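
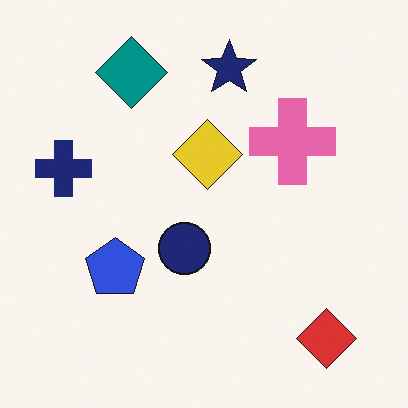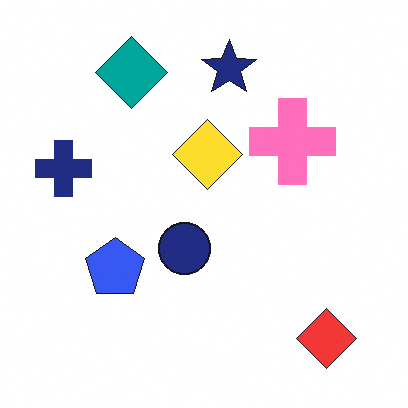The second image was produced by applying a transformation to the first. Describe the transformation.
The image was brightened a little.

Every pixel — background and shapes alike — is uniformly brightened.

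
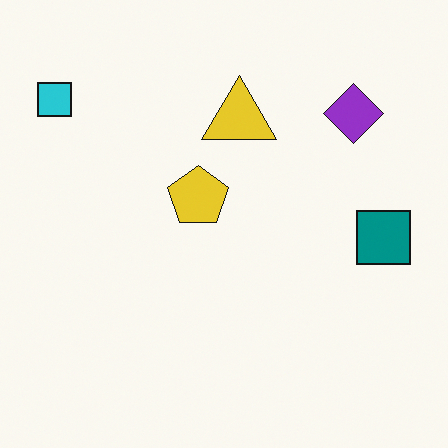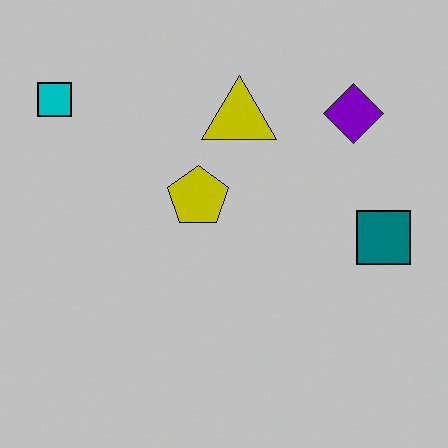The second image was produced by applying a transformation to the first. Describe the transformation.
The transformation is: aggressively posterized.

Each flat color has snapped to a coarser quantized level — most visibly, the near-white background has dropped to a flat grey.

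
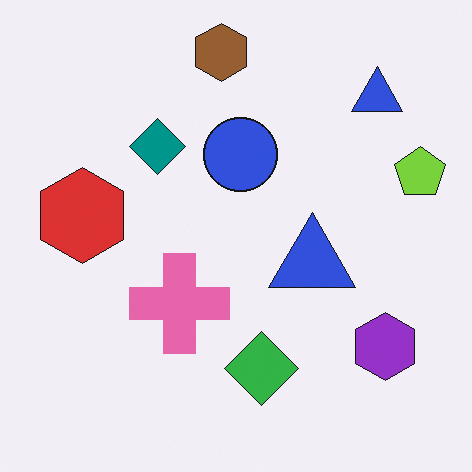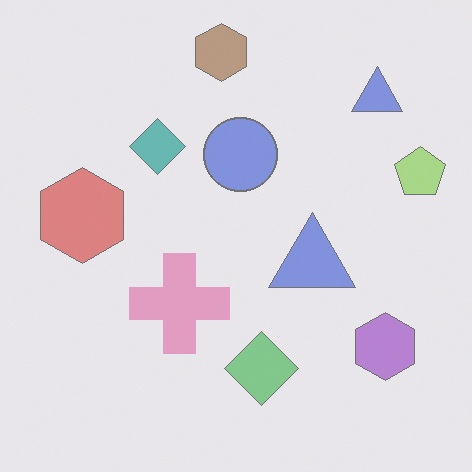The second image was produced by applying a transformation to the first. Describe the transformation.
This is the original image washed out (contrast reduced).

Tones are pushed toward mid-grey across the whole image — a global contrast change.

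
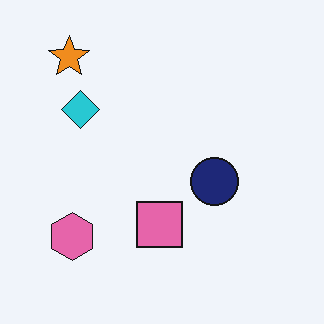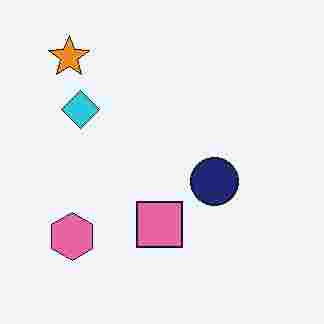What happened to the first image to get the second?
The second image is the first heavily JPEG-compressed with obvious blocking artifacts.

Blocky 8×8 compression artifacts appear around shape edges and the flat background shows ringing — characteristic JPEG degradation.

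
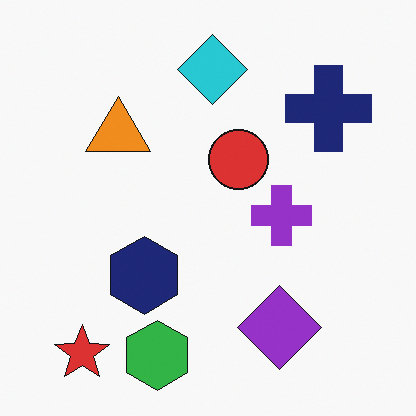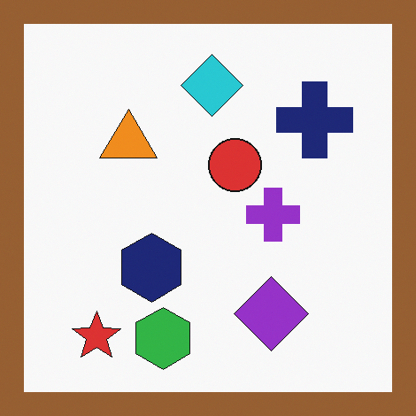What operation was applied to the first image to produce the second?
Framed with a brown border.

A solid brown frame runs around the edge of the second image, with the content slightly shrunk inside it.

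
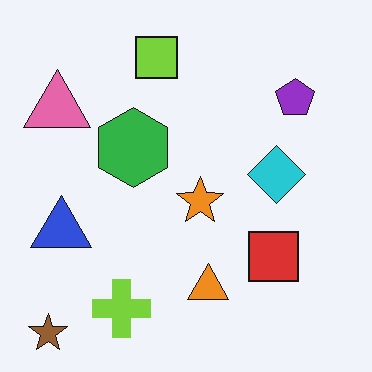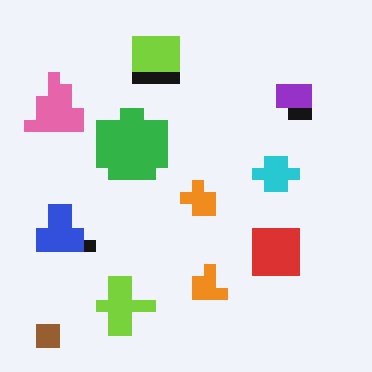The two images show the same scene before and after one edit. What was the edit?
The image was heavily pixelated into large blocks.

Shapes are reduced to large square blocks; fine edges and outlines are lost — a downscale-then-upscale (mosaic) effect.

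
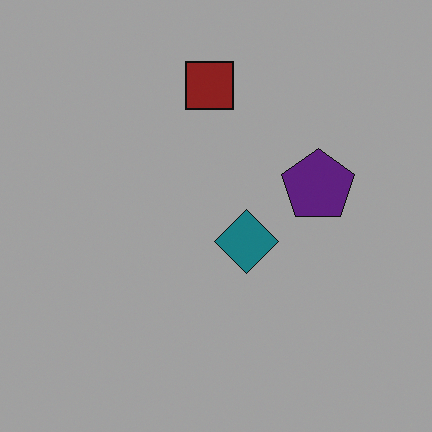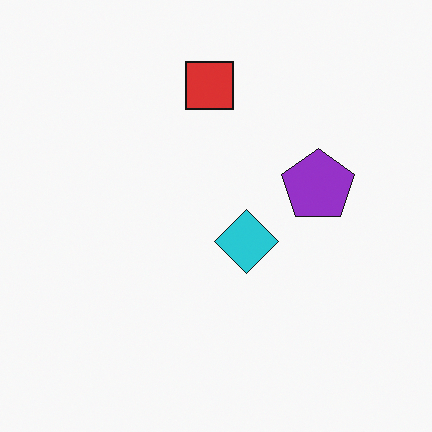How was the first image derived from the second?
The first image is the second noticeably darkened.

Every pixel — background and shapes alike — is uniformly darkened.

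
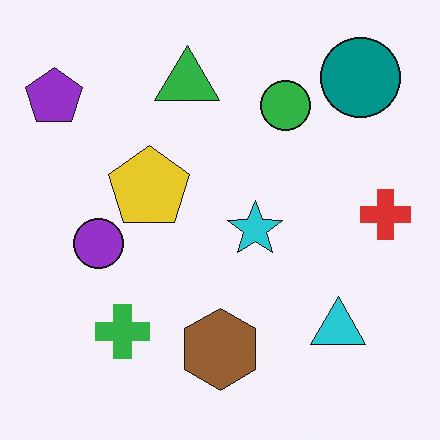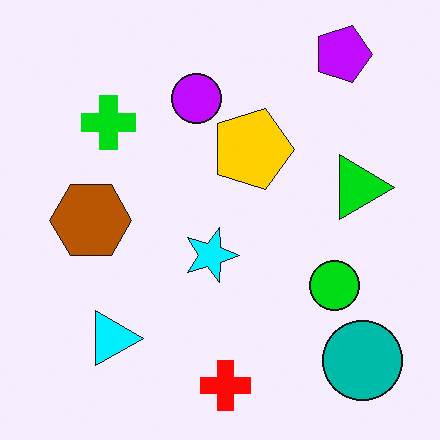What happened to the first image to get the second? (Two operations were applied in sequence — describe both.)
The image was rotated 90° clockwise, then heavily oversaturated.

The purple pentagon sits in the top-left of the first image and the top-right of the second — consistent with a whole-image 90° clockwise rotation. All colors are more vivid — a global saturation change.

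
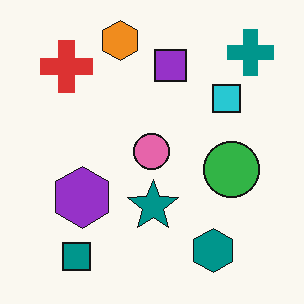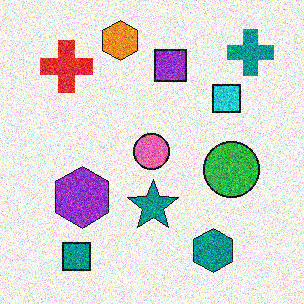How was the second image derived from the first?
Degraded with strong gaussian noise.

Random speckle covers the whole image, including the flat background.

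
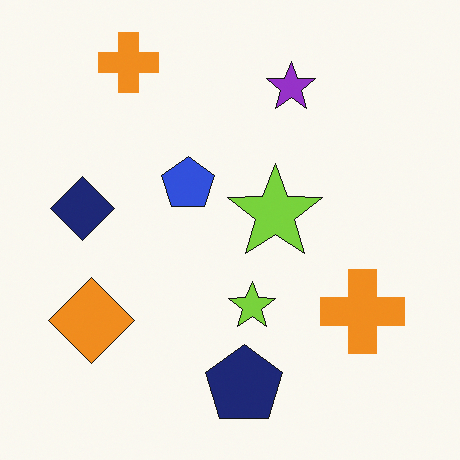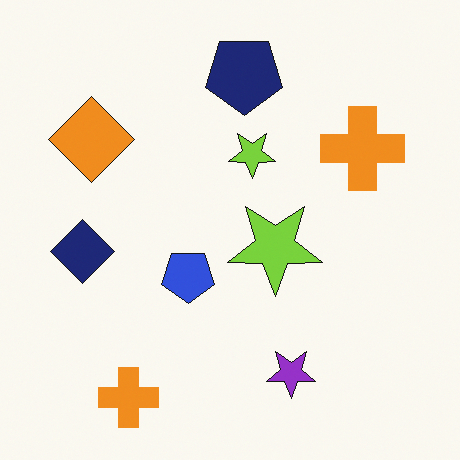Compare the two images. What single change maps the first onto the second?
The second image is the first flipped vertically (top ↔ bottom).

The navy pentagon is in the bottom of the first image and the top of the second — shapes on opposite sides of the horizontal midline have swapped in a mirror flip.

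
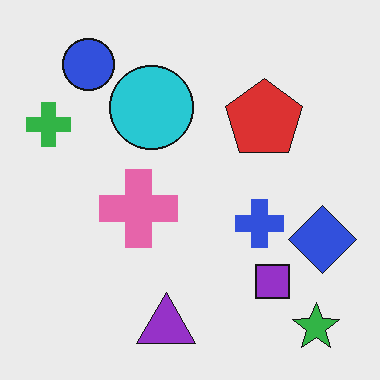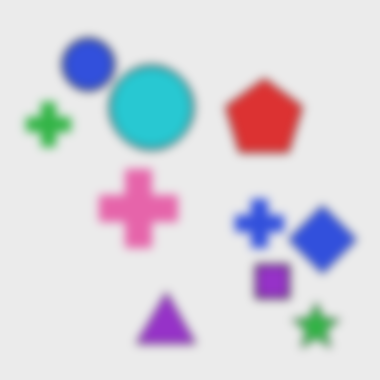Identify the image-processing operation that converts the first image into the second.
The image was moderately blurred.

Shape edges and outlines are uniformly softened across the whole image.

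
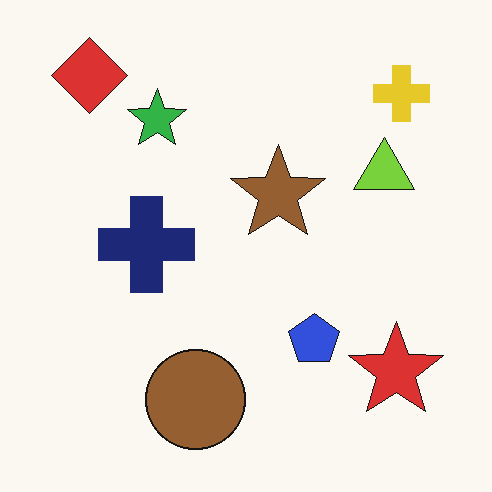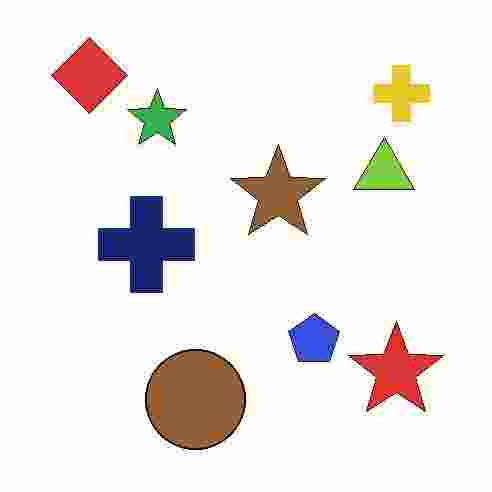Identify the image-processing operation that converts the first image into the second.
It was degraded with heavy JPEG compression.

Blocky 8×8 compression artifacts appear around shape edges and the flat background shows ringing — characteristic JPEG degradation.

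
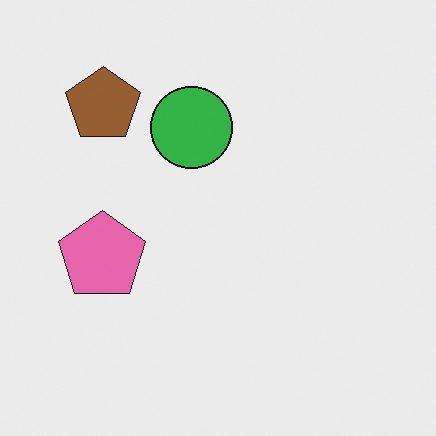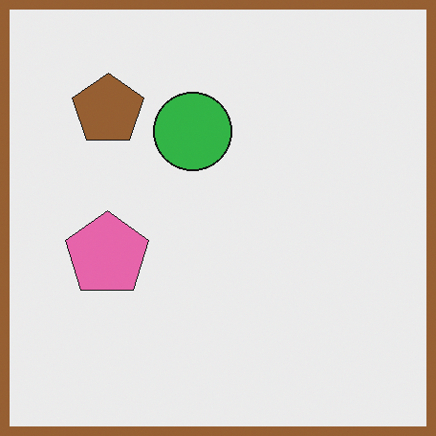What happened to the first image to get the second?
The image was framed with a brown border.

A solid brown frame runs around the edge of the second image, with the content slightly shrunk inside it.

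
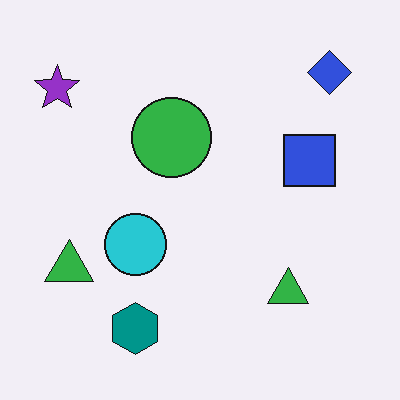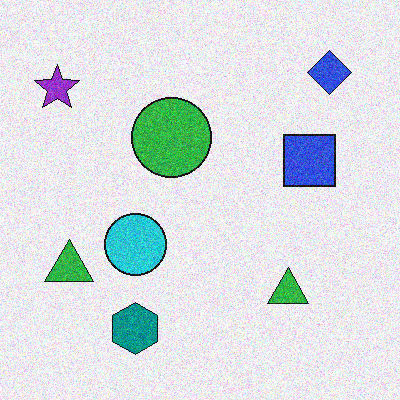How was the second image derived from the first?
The second image is the first degraded with moderate additive noise.

Random speckle covers the whole image, including the flat background.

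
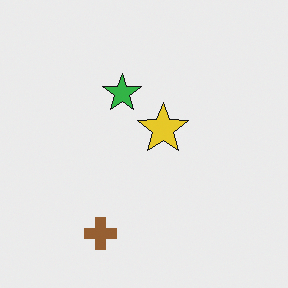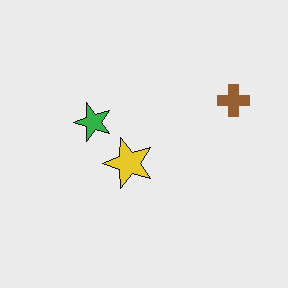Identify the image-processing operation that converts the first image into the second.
It was transposed (reflected across the top-left ↔ bottom-right diagonal).

Shapes have swapped their row and column positions — what was in the top-right is now in the bottom-left — a diagonal reflection.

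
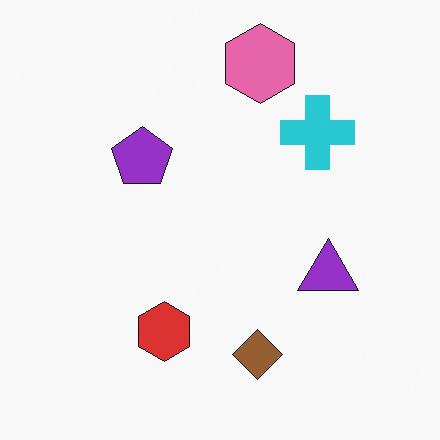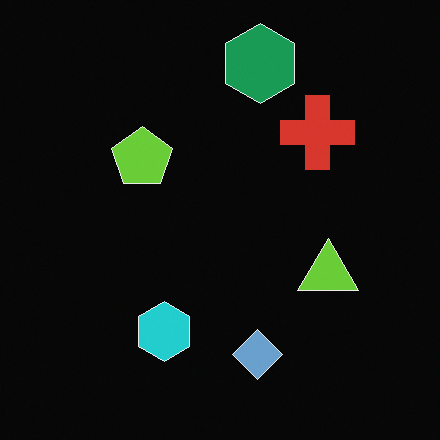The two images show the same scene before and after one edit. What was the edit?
Color-inverted (negative).

The light background has become dark and every shape's color is its complement — a photographic negative.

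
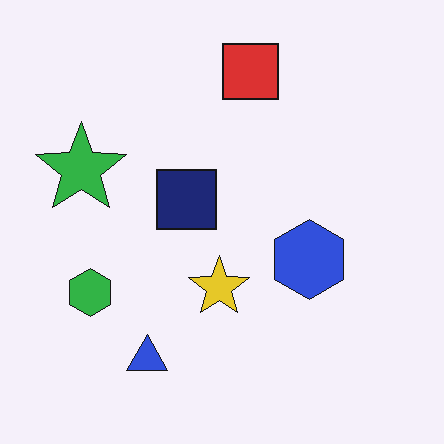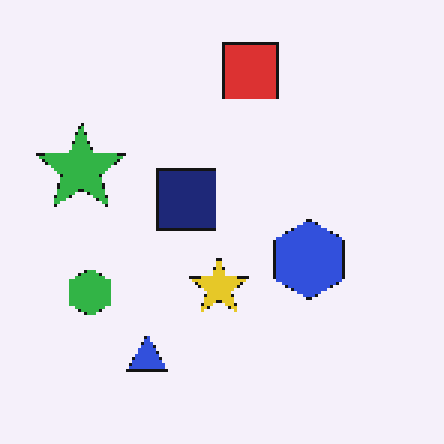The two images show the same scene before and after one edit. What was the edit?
Mildly pixelated.

Shapes are reduced to large square blocks; fine edges and outlines are lost — a downscale-then-upscale (mosaic) effect.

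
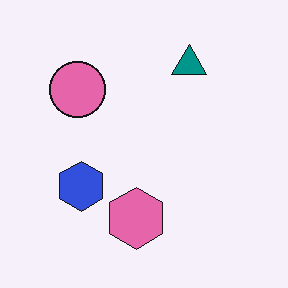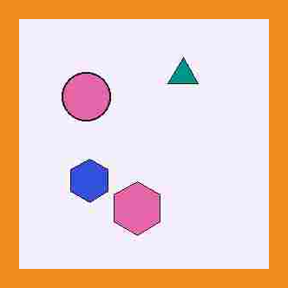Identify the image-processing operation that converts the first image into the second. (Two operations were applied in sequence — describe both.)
It was degraded with heavy JPEG compression, then framed with a orange border.

Blocky 8×8 compression artifacts appear around shape edges and the flat background shows ringing — characteristic JPEG degradation. A solid orange frame runs around the edge of the second image, with the content slightly shrunk inside it.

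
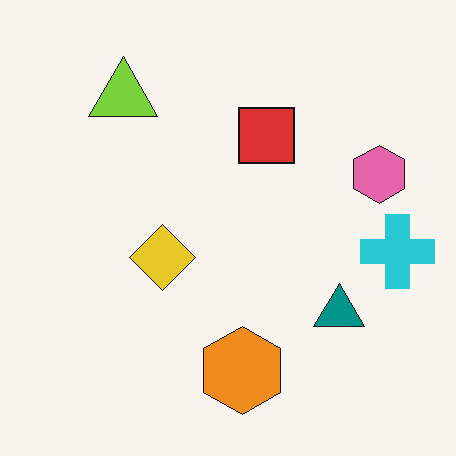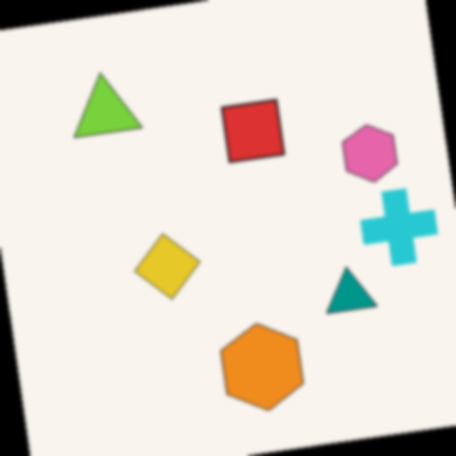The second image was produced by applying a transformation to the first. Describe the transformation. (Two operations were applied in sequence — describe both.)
The second image is the first rotated counter-clockwise by a few degrees, then lightly blurred.

Every shape is tilted by the same angle and the image corners show triangular fill wedges — a whole-image rotation by a non-right angle. Shape edges and outlines are uniformly softened across the whole image.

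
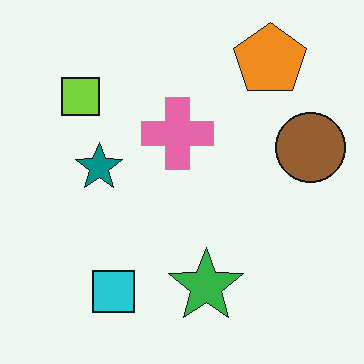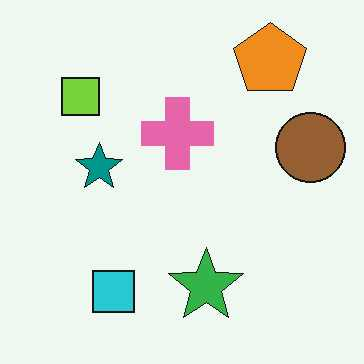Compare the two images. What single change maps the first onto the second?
The image was JPEG-compressed with visible artifacts.

Blocky 8×8 compression artifacts appear around shape edges and the flat background shows ringing — characteristic JPEG degradation.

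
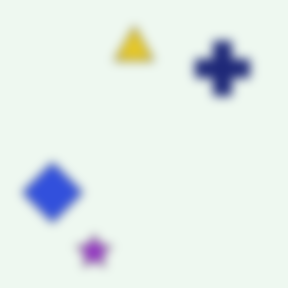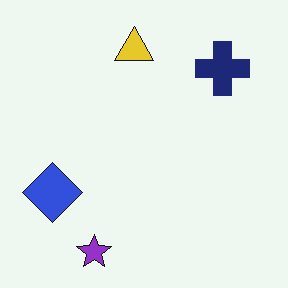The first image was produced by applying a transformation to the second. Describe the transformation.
This is the original image strongly gaussian-blurred.

Shape edges and outlines are uniformly softened across the whole image.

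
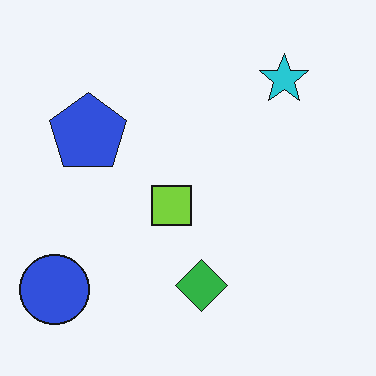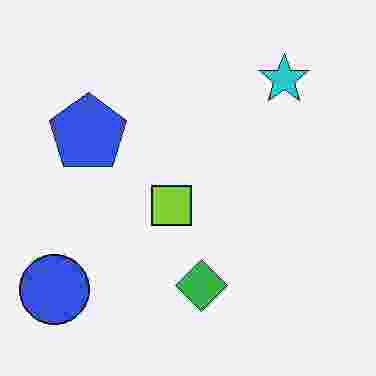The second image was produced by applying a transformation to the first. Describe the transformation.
The image was degraded with heavy JPEG compression.

Blocky 8×8 compression artifacts appear around shape edges and the flat background shows ringing — characteristic JPEG degradation.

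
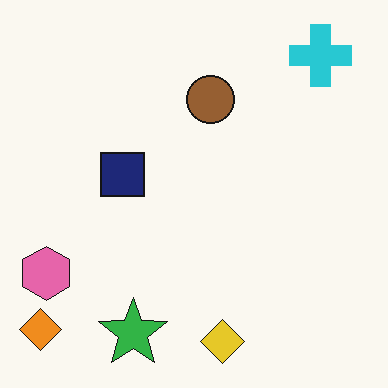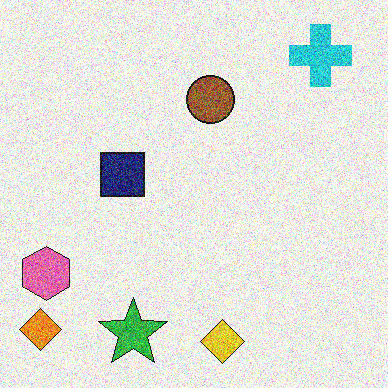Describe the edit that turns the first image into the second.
Degraded with heavy additive noise.

Random speckle covers the whole image, including the flat background.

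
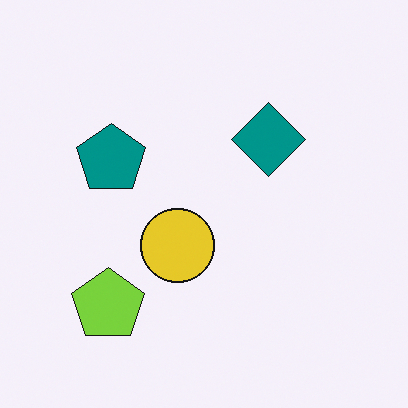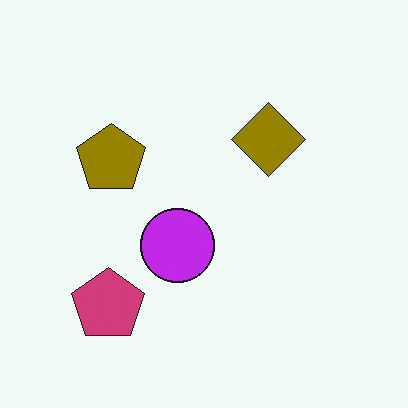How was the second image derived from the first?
This is the original image hue-shifted by a large amount.

Every shape's color has rotated by the same amount around the hue wheel — a uniform hue shift.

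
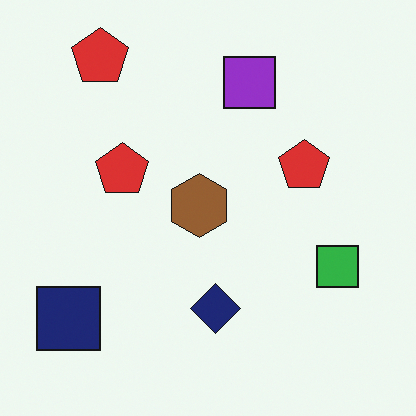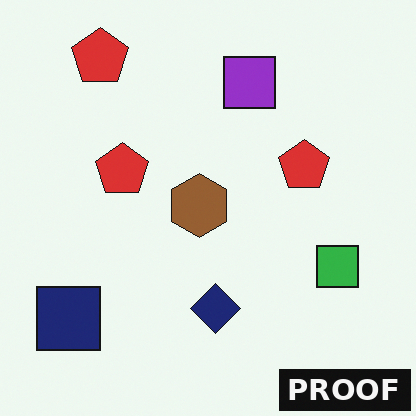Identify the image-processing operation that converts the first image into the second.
This is the original image watermarked with the text "PROOF" in the lower-right corner.

A dark label reading "PROOF" appears in the lower-right corner.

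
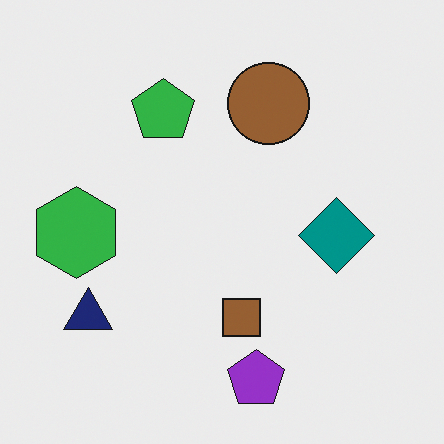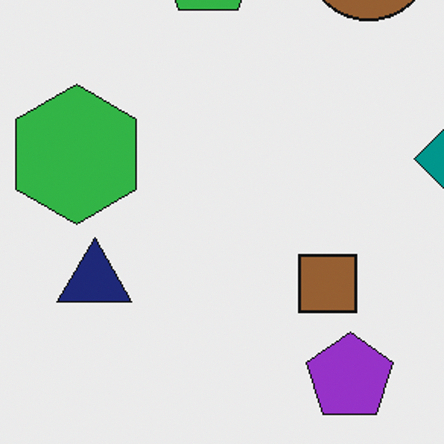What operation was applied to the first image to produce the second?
The image was cropped slightly and scaled back up.

The visible shapes are larger and the field of view is narrower; shapes near the original edges may be partly or wholly outside the frame — a crop-and-rescale.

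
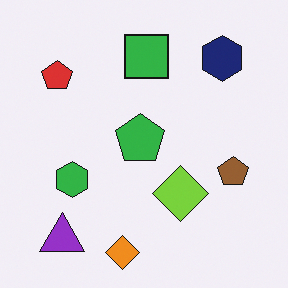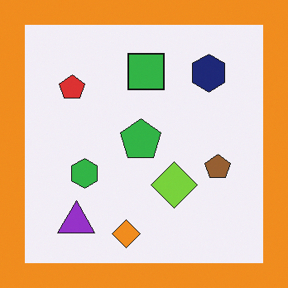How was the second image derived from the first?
Framed with a orange border.

A solid orange frame runs around the edge of the second image, with the content slightly shrunk inside it.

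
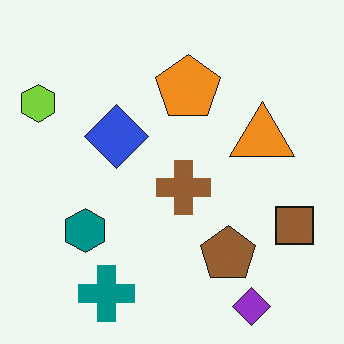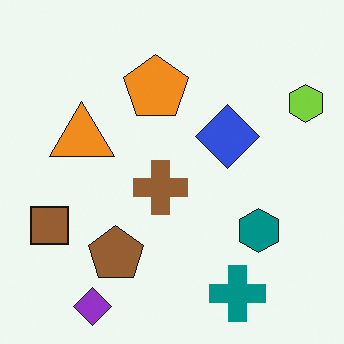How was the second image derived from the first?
The transformation is: flipped horizontally (left ↔ right).

The lime hexagon is in the top-left of the first image and the top-right of the second — shapes on opposite sides of the vertical midline have swapped in a mirror flip.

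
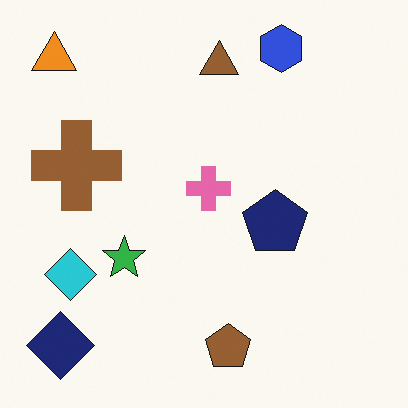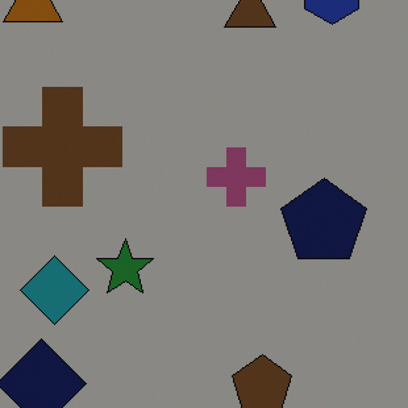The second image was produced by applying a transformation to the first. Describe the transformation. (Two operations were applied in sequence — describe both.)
The image was cropped slightly and scaled back up, then darkened a lot.

The visible shapes are larger and the field of view is narrower; shapes near the original edges may be partly or wholly outside the frame — a crop-and-rescale. Every pixel — background and shapes alike — is uniformly darkened.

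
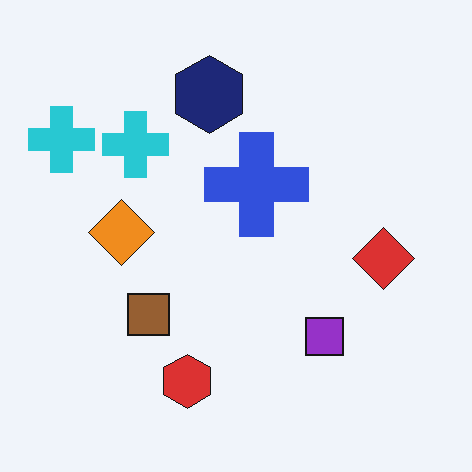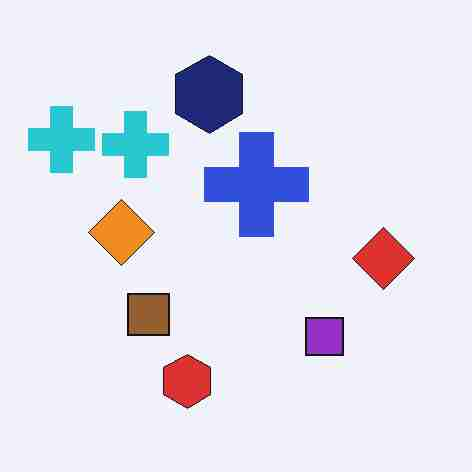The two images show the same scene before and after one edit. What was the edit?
This is the original image degraded with heavy JPEG compression.

Blocky 8×8 compression artifacts appear around shape edges and the flat background shows ringing — characteristic JPEG degradation.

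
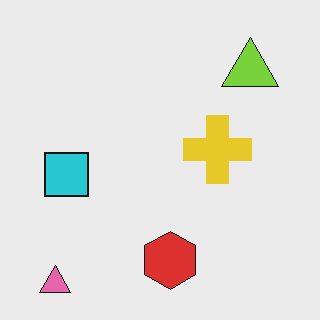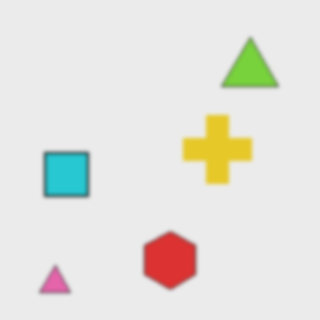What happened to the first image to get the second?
The transformation is: given a subtle gaussian blur.

Shape edges and outlines are uniformly softened across the whole image.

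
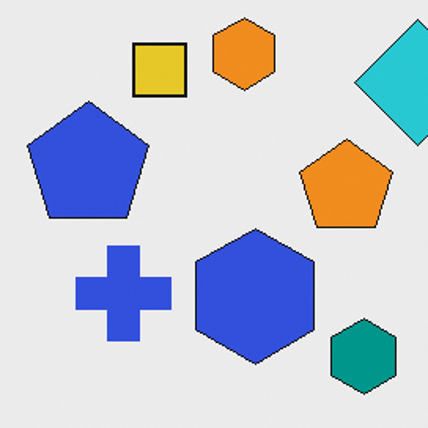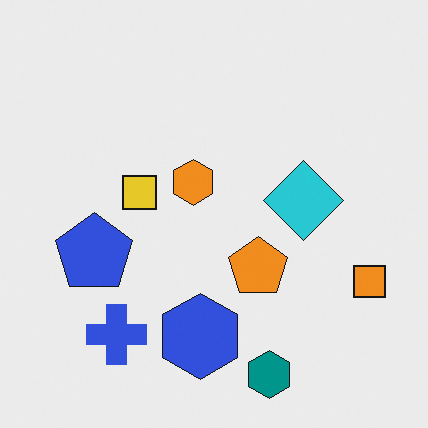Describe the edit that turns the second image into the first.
This is the original image cropped to a modestly smaller region and rescaled.

The visible shapes are larger and the field of view is narrower; shapes near the original edges may be partly or wholly outside the frame — a crop-and-rescale.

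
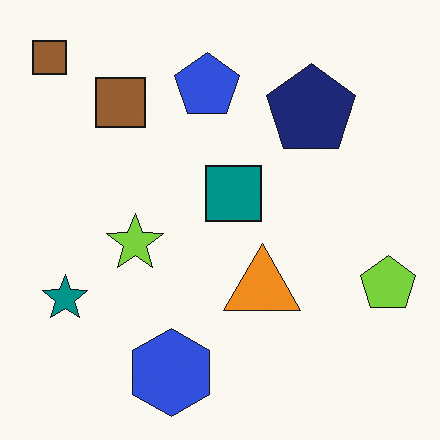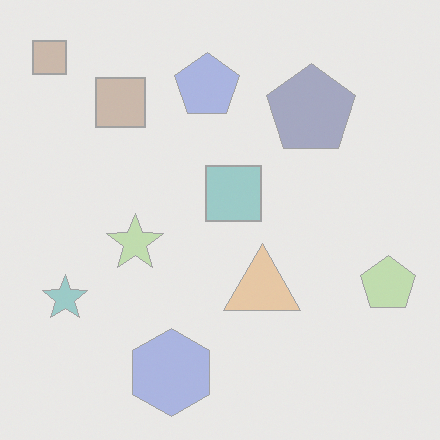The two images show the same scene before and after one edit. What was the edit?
This is the original image given much lower contrast.

Tones are pushed toward mid-grey across the whole image — a global contrast change.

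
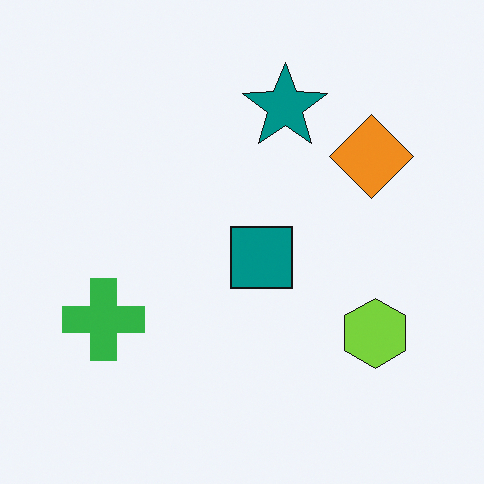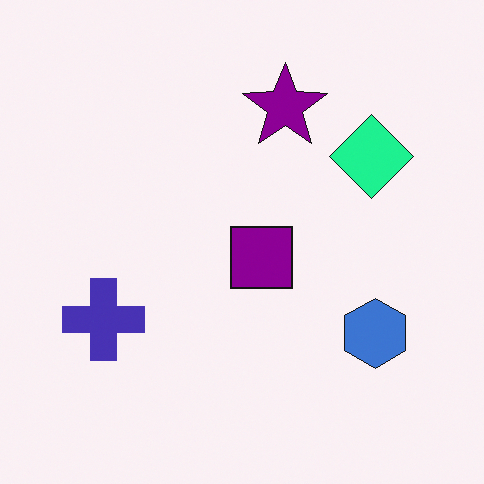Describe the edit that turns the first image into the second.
This is the original image hue-shifted noticeably.

Every shape's color has rotated by the same amount around the hue wheel — a uniform hue shift.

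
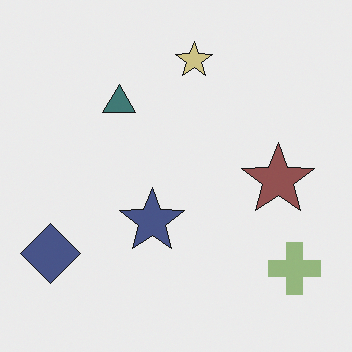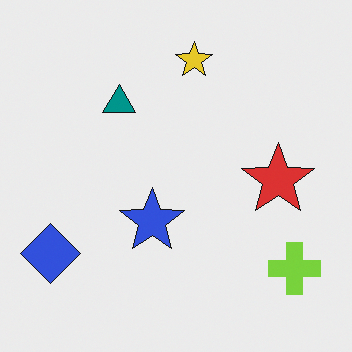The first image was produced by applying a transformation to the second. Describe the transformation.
The first image is the second heavily desaturated.

All colors are more muted and greyish — a global saturation change.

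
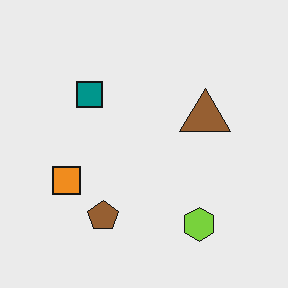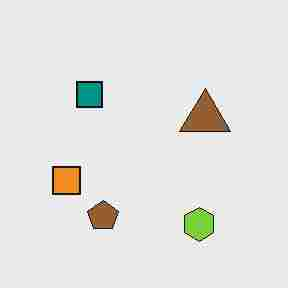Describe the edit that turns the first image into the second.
The second image is the first degraded with heavy JPEG compression.

Blocky 8×8 compression artifacts appear around shape edges and the flat background shows ringing — characteristic JPEG degradation.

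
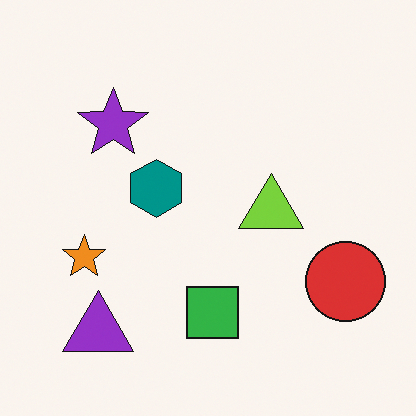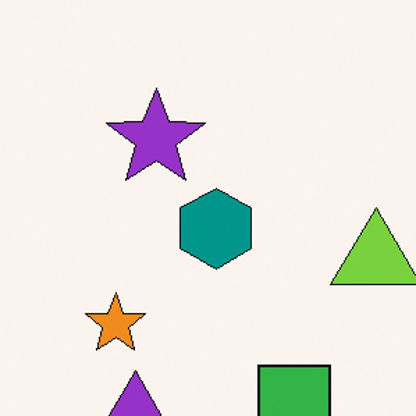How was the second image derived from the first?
Cropped to a modestly smaller region and rescaled.

The visible shapes are larger and the field of view is narrower; shapes near the original edges may be partly or wholly outside the frame — a crop-and-rescale.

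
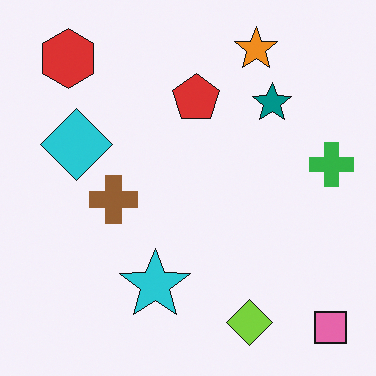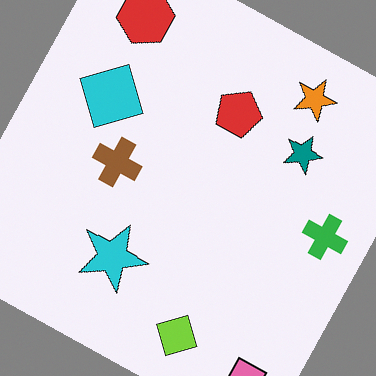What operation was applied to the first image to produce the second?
The transformation is: rotated clockwise by a moderate amount.

Every shape is tilted by the same angle and the image corners show triangular fill wedges — a whole-image rotation by a non-right angle.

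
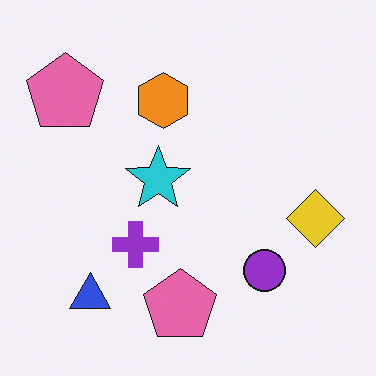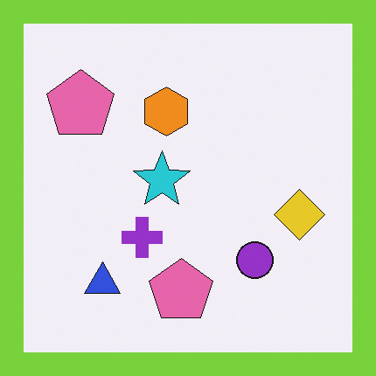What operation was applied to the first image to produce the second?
This is the original image framed with a lime border.

A solid lime frame runs around the edge of the second image, with the content slightly shrunk inside it.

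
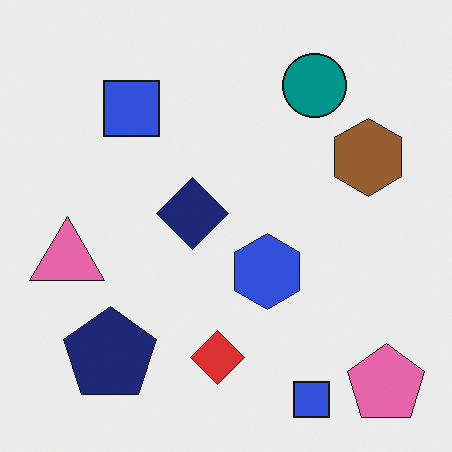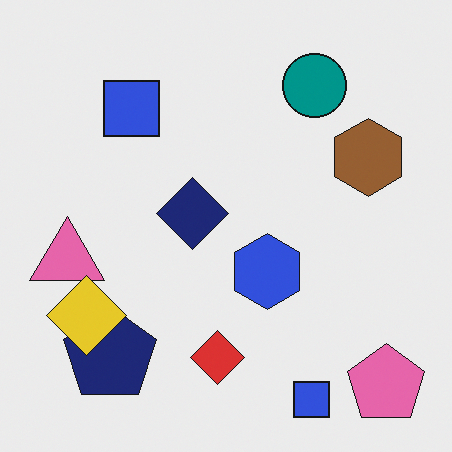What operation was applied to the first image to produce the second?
Overlaid with an additional yellow diamond.

A yellow diamond appears in the second image that is absent from the first.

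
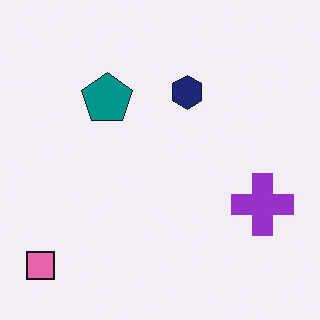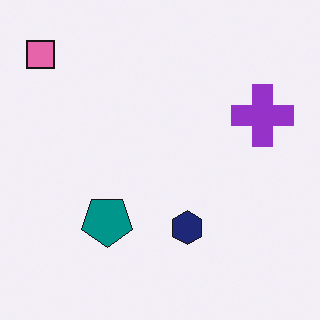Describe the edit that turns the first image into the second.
This is the original image flipped vertically (top ↔ bottom).

The pink square is in the bottom-left of the first image and the top-left of the second — shapes on opposite sides of the horizontal midline have swapped in a mirror flip.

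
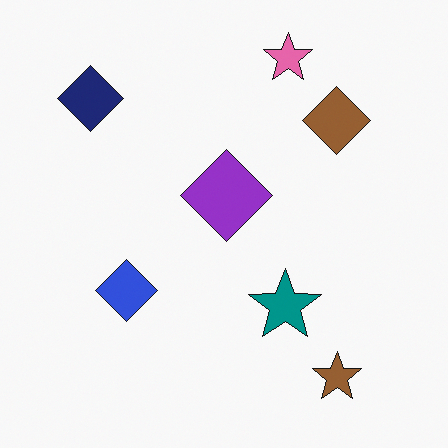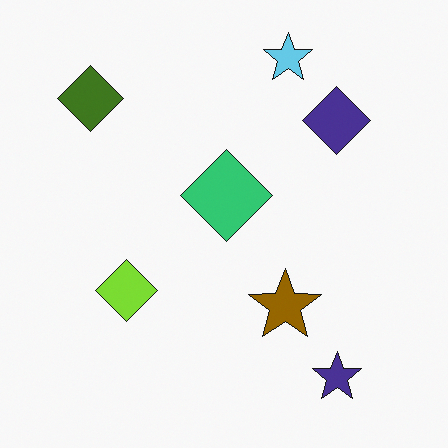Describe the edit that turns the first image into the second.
Hue-shifted through roughly half the color wheel.

Every shape's color has rotated by the same amount around the hue wheel — a uniform hue shift.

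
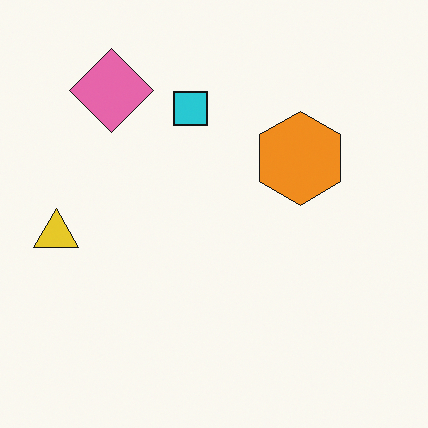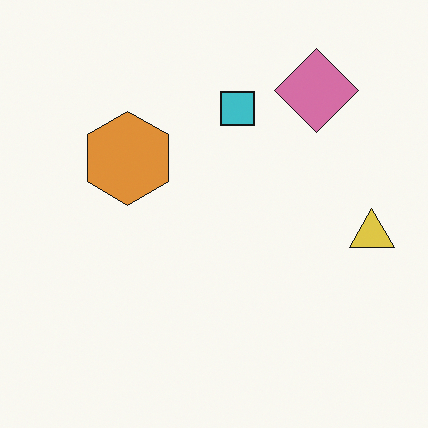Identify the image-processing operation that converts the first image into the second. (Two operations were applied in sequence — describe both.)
It was slightly desaturated, then flipped horizontally (left ↔ right).

All colors are more muted and greyish — a global saturation change. The yellow triangle is in the left of the first image and the right of the second — shapes on opposite sides of the vertical midline have swapped in a mirror flip.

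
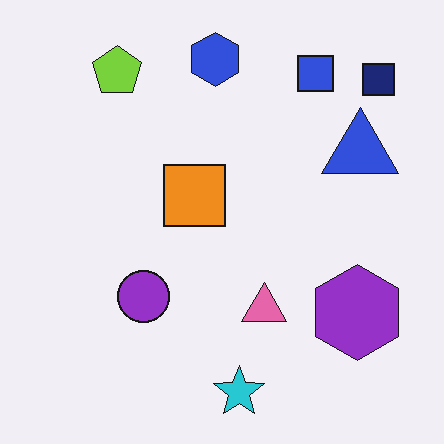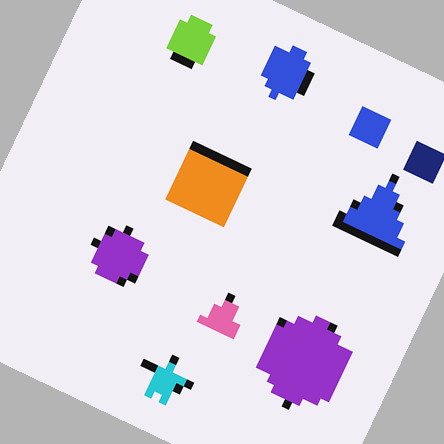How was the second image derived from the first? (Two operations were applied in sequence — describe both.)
The transformation is: pixelated into visible square blocks, then rotated clockwise by a moderate amount.

Shapes are reduced to large square blocks; fine edges and outlines are lost — a downscale-then-upscale (mosaic) effect. Every shape is tilted by the same angle and the image corners show triangular fill wedges — a whole-image rotation by a non-right angle.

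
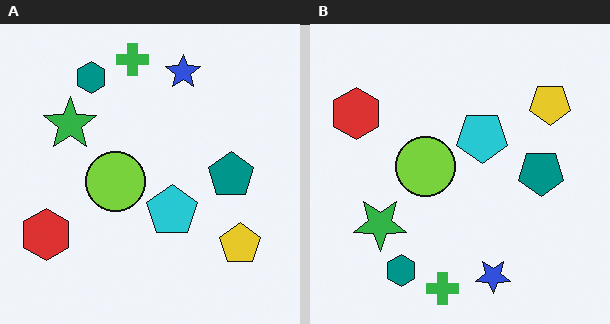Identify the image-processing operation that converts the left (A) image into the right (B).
The transformation is: flipped vertically (top ↔ bottom).

The green cross is in the top of the left (A) image and the bottom of the right (B) — shapes on opposite sides of the horizontal midline have swapped in a mirror flip.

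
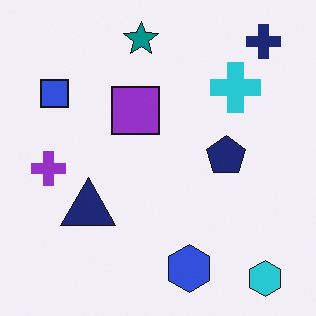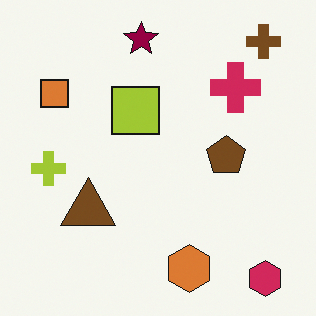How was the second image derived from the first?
Hue-shifted through roughly half the color wheel.

Every shape's color has rotated by the same amount around the hue wheel — a uniform hue shift.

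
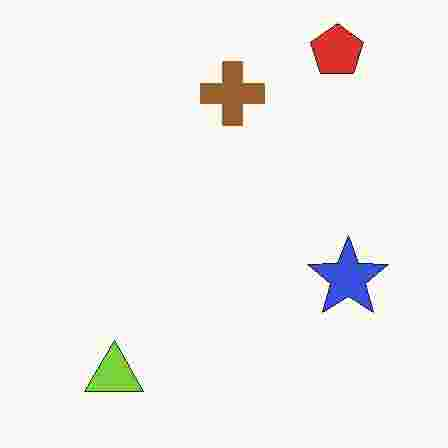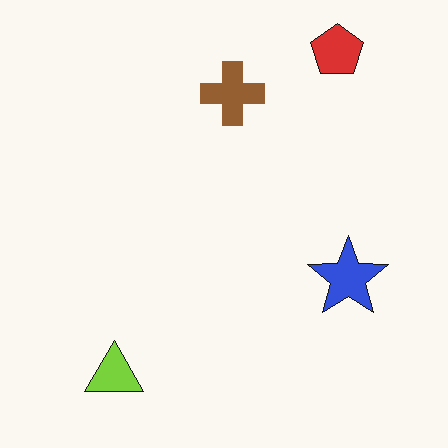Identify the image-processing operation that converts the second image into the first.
It was heavily JPEG-compressed with obvious blocking artifacts.

Blocky 8×8 compression artifacts appear around shape edges and the flat background shows ringing — characteristic JPEG degradation.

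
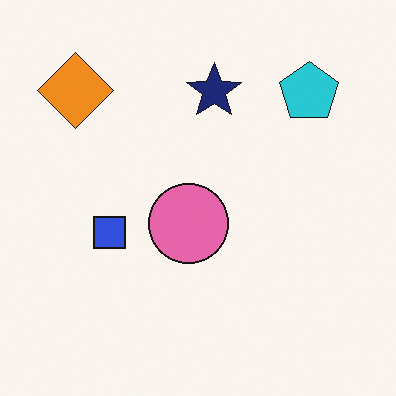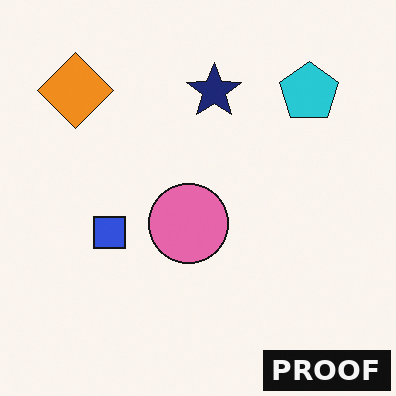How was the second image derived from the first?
The transformation is: watermarked with the text "PROOF" in the lower-right corner.

A dark label reading "PROOF" appears in the lower-right corner.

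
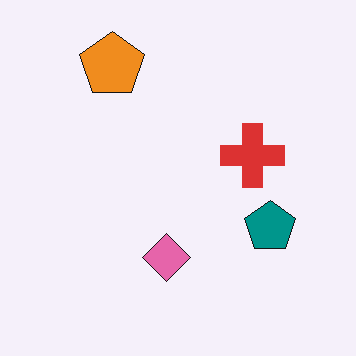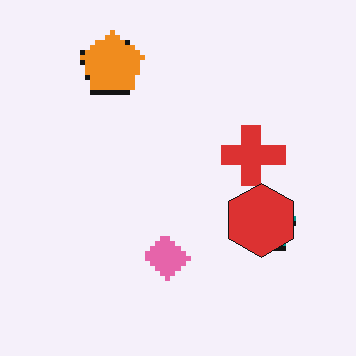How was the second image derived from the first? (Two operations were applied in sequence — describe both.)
The transformation is: lightly pixelated (a mild mosaic effect), then overlaid with an additional red hexagon.

Shapes are reduced to large square blocks; fine edges and outlines are lost — a downscale-then-upscale (mosaic) effect. A red hexagon appears in the second image that is absent from the first.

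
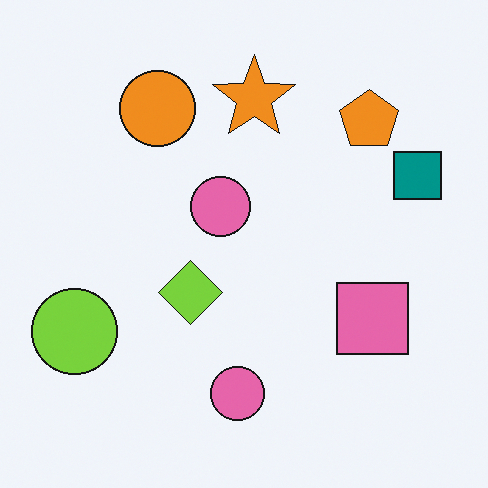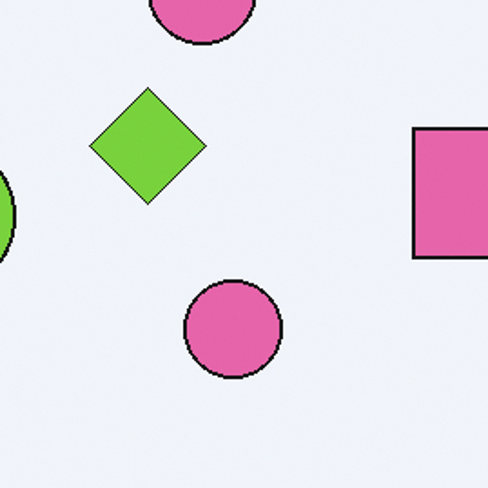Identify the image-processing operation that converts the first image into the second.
This is the original image cropped to a noticeably smaller region and rescaled.

The visible shapes are larger and the field of view is narrower; shapes near the original edges may be partly or wholly outside the frame — a crop-and-rescale.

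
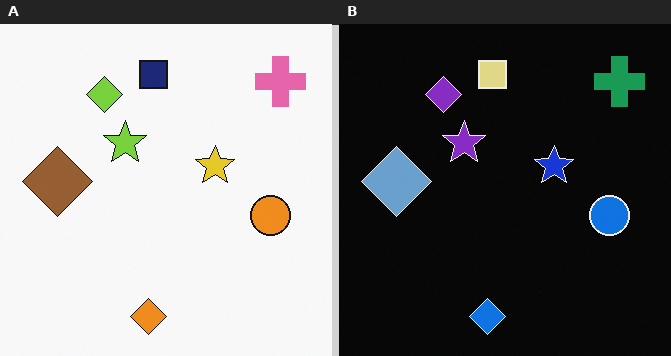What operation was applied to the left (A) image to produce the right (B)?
The right (B) image is the left (A) color-inverted (negative).

The light background has become dark and every shape's color is its complement — a photographic negative.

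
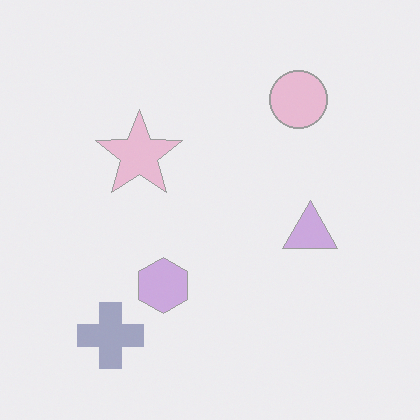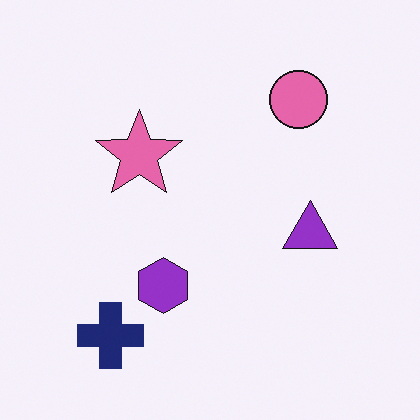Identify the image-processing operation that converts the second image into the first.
The image was given much lower contrast.

Tones are pushed toward mid-grey across the whole image — a global contrast change.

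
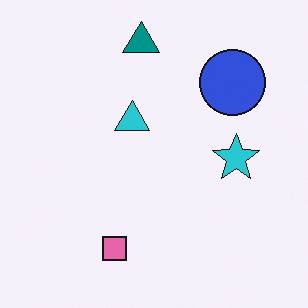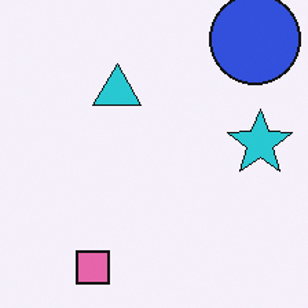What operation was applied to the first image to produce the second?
The transformation is: cropped slightly and scaled back up.

The visible shapes are larger and the field of view is narrower; shapes near the original edges may be partly or wholly outside the frame — a crop-and-rescale.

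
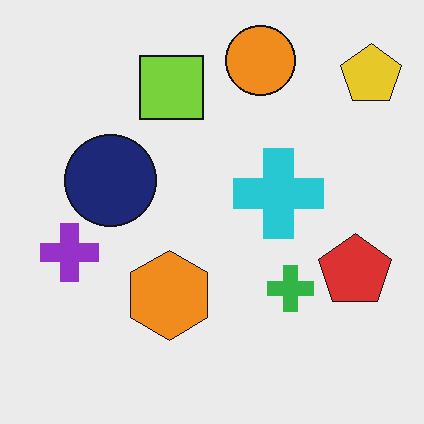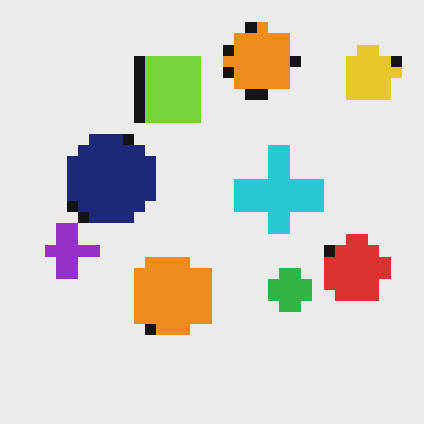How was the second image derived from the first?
The second image is the first coarsely pixelated.

Shapes are reduced to large square blocks; fine edges and outlines are lost — a downscale-then-upscale (mosaic) effect.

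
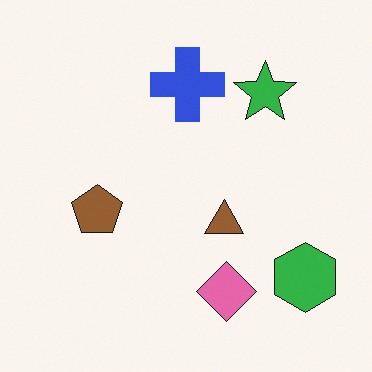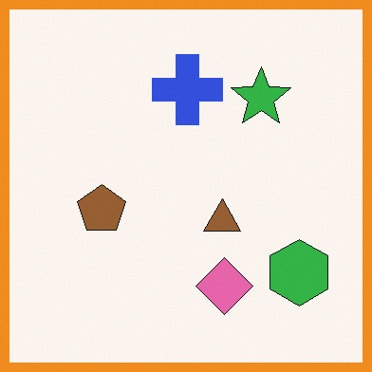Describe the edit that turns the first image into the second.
It was framed with a orange border.

A solid orange frame runs around the edge of the second image, with the content slightly shrunk inside it.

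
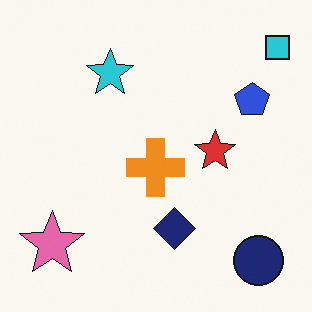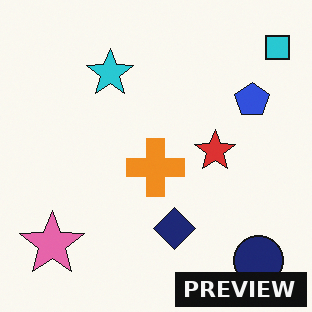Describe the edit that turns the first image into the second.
Watermarked with the text "PREVIEW" in the lower-right corner.

A dark label reading "PREVIEW" appears in the lower-right corner.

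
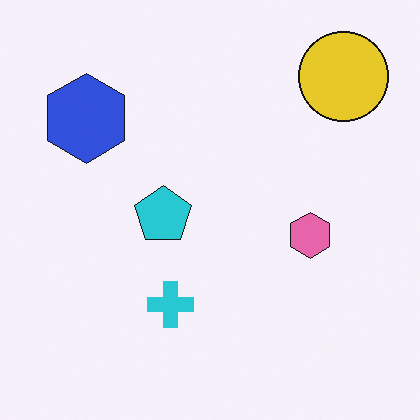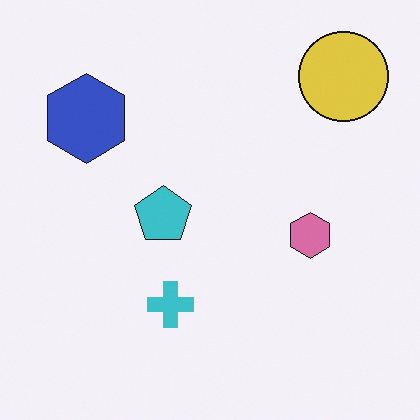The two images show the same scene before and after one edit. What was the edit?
Slightly desaturated.

All colors are more muted and greyish — a global saturation change.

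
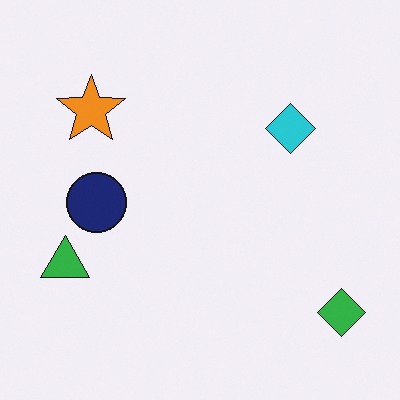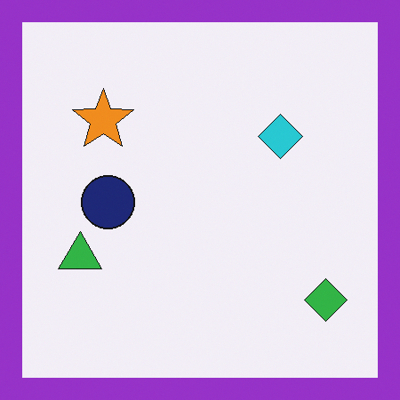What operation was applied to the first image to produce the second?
This is the original image framed with a purple border.

A solid purple frame runs around the edge of the second image, with the content slightly shrunk inside it.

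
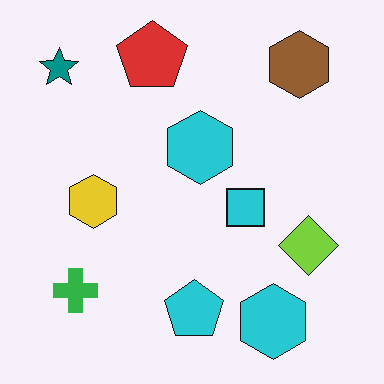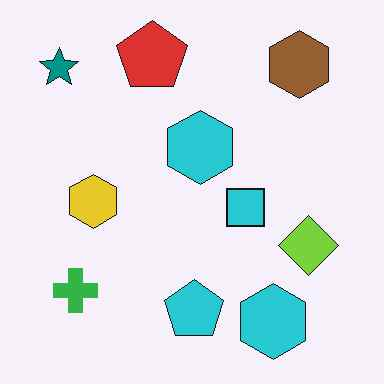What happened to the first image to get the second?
This is the original image JPEG-compressed with visible artifacts.

Blocky 8×8 compression artifacts appear around shape edges and the flat background shows ringing — characteristic JPEG degradation.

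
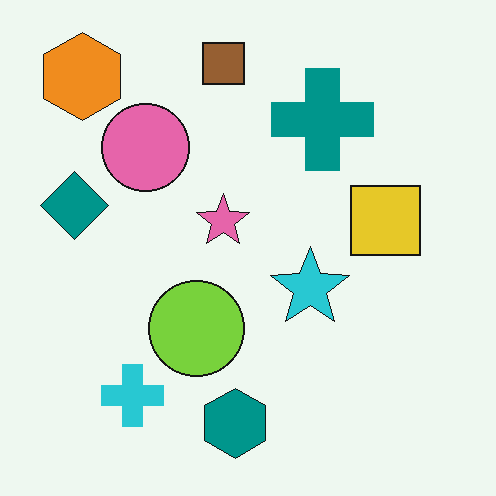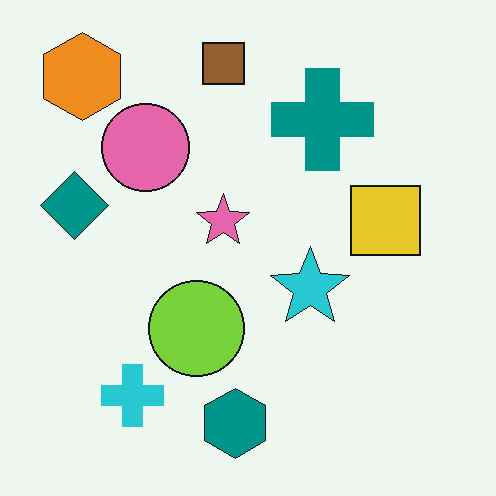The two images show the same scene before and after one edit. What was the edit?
This is the original image given moderate JPEG compression.

Blocky 8×8 compression artifacts appear around shape edges and the flat background shows ringing — characteristic JPEG degradation.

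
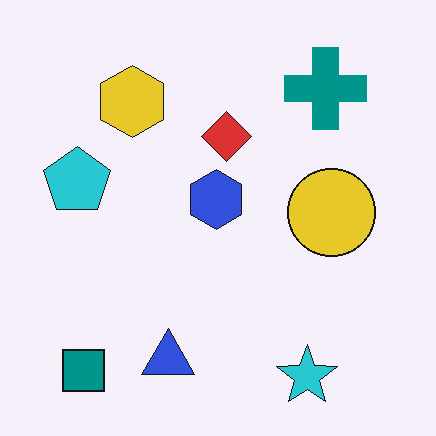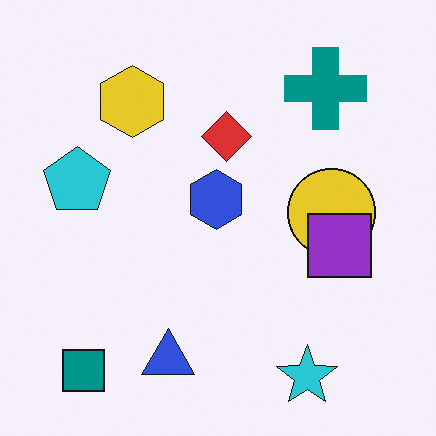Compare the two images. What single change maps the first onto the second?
The image was overlaid with an additional purple square.

A purple square appears in the second image that is absent from the first.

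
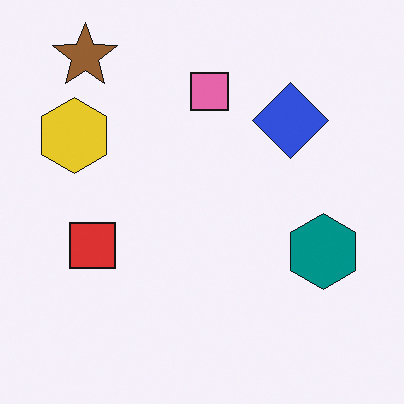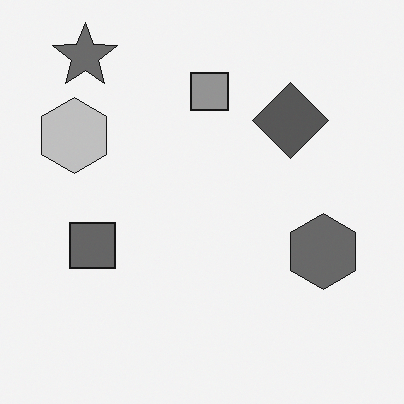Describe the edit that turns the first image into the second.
This is the original image converted to grayscale.

All color is removed — every shape is now a shade of grey.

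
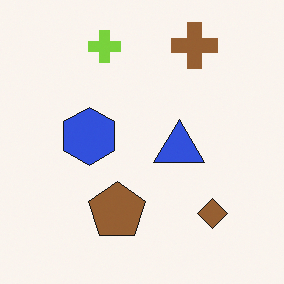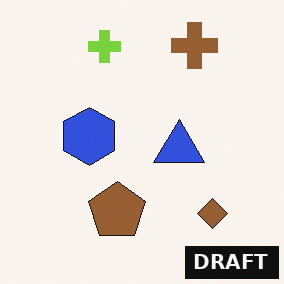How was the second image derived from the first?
The image was watermarked with the text "DRAFT" in the lower-right corner.

A dark label reading "DRAFT" appears in the lower-right corner.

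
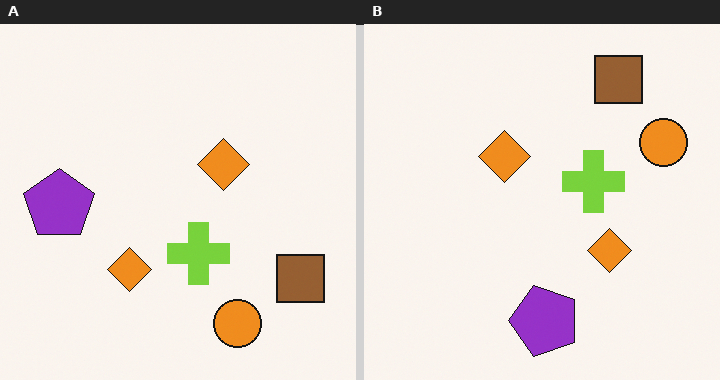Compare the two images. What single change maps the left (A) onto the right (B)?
The right (B) image is the left (A) rotated 90° counter-clockwise.

The brown square sits in the bottom-right of the left (A) image and the top-right of the right (B) — consistent with a whole-image 90° counter-clockwise rotation.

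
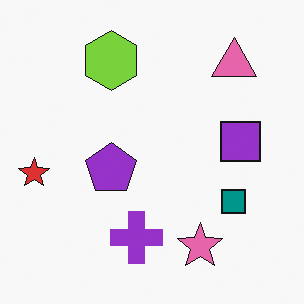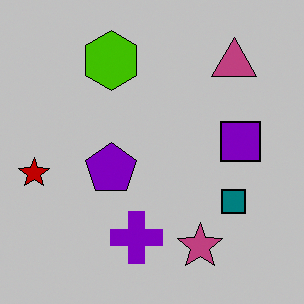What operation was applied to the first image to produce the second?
It was heavily posterized to just a handful of flat colors.

Each flat color has snapped to a coarser quantized level — most visibly, the near-white background has dropped to a flat grey.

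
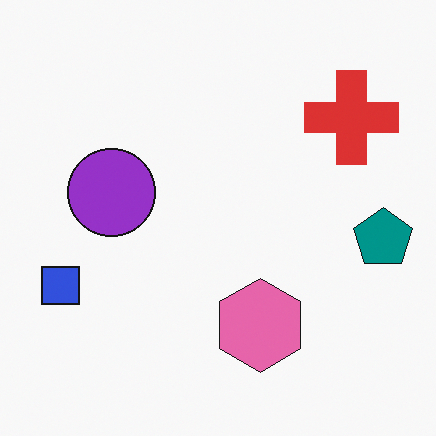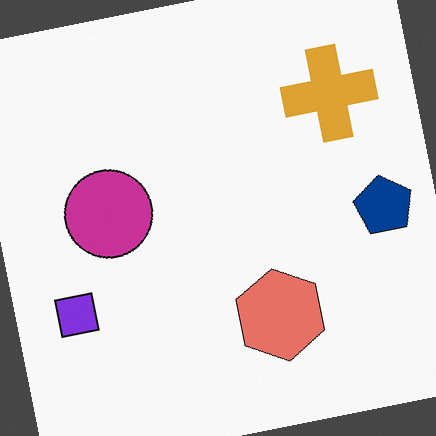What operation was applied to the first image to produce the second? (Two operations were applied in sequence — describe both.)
The image was rotated counter-clockwise by a few degrees, then hue-shifted slightly.

Every shape is tilted by the same angle and the image corners show triangular fill wedges — a whole-image rotation by a non-right angle. Every shape's color has rotated by the same amount around the hue wheel — a uniform hue shift.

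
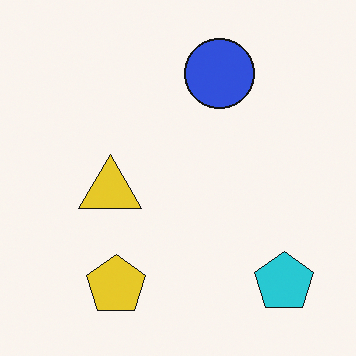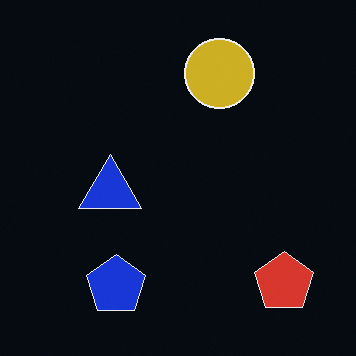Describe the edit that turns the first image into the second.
The image was color-inverted (negative).

The light background has become dark and every shape's color is its complement — a photographic negative.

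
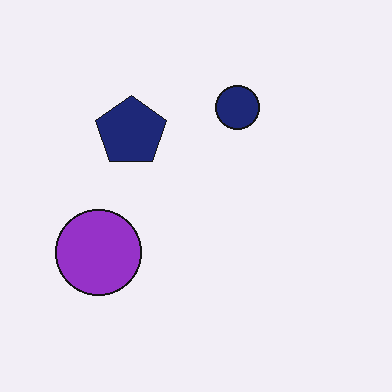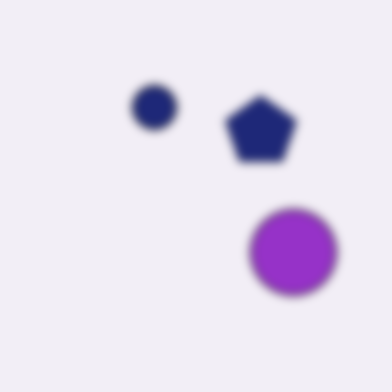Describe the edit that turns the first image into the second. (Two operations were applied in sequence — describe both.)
It was moderately blurred, then flipped horizontally (left ↔ right).

Shape edges and outlines are uniformly softened across the whole image. The purple circle is in the left of the first image and the right of the second — shapes on opposite sides of the vertical midline have swapped in a mirror flip.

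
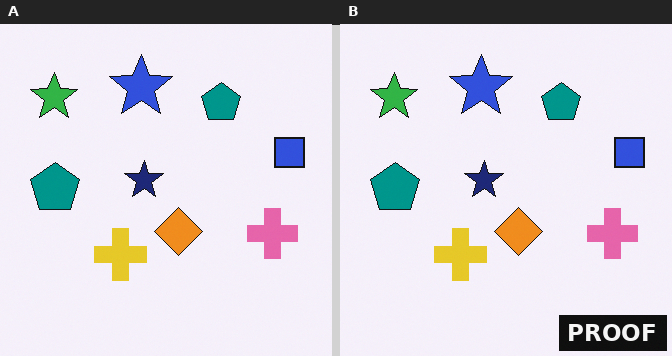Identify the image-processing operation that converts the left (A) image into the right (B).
The image was watermarked with the text "PROOF" in the lower-right corner.

A dark label reading "PROOF" appears in the lower-right corner.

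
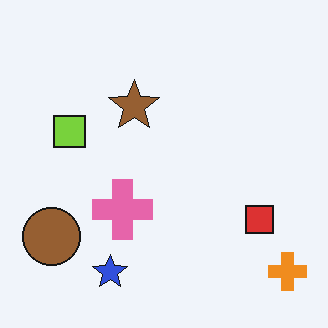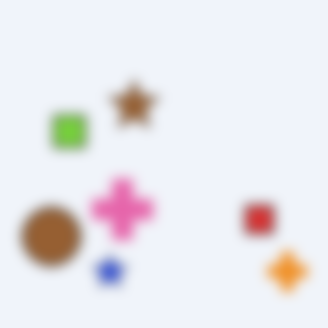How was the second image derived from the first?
It was strongly gaussian-blurred.

Shape edges and outlines are uniformly softened across the whole image.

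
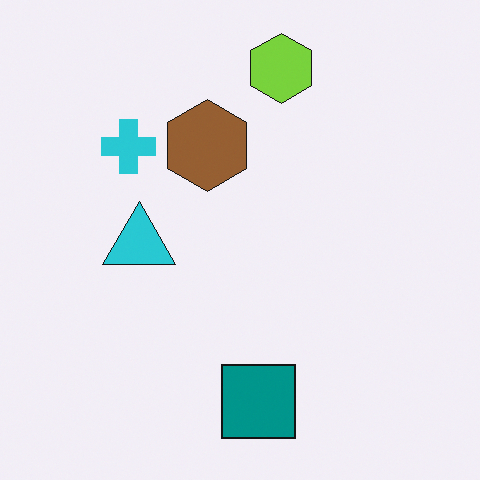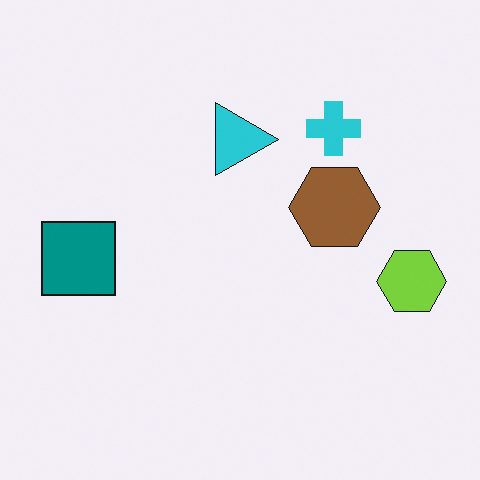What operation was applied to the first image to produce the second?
This is the original image rotated 90° clockwise.

The lime hexagon sits in the top of the first image and the right of the second — consistent with a whole-image 90° clockwise rotation.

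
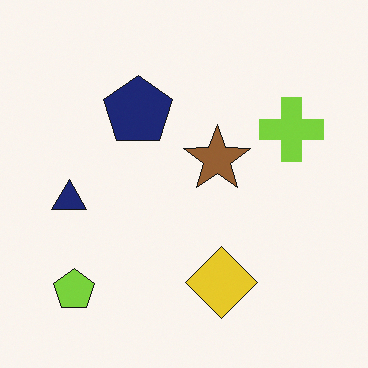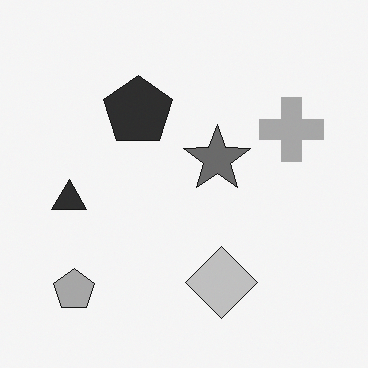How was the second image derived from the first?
This is the original image converted to grayscale.

All color is removed — every shape is now a shade of grey.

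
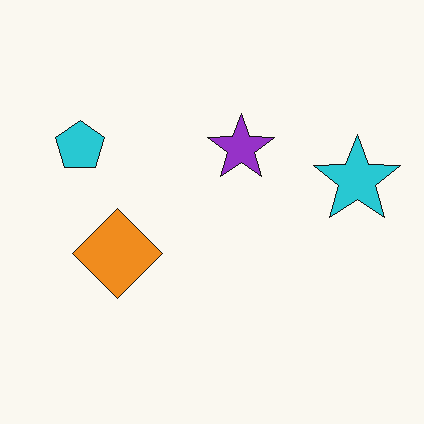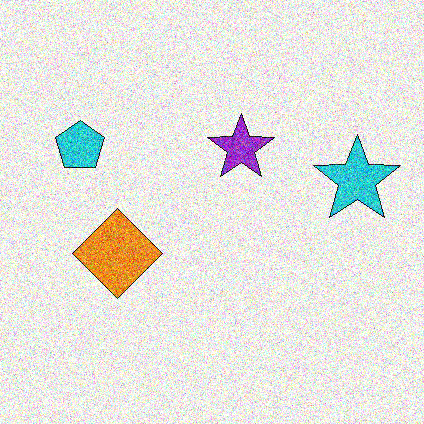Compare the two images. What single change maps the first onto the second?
Degraded with strong gaussian noise.

Random speckle covers the whole image, including the flat background.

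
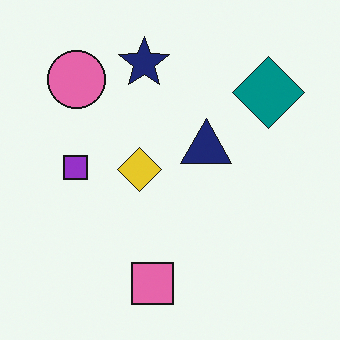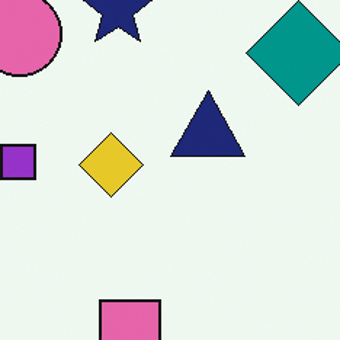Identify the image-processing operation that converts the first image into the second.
This is the original image cropped slightly and scaled back up.

The visible shapes are larger and the field of view is narrower; shapes near the original edges may be partly or wholly outside the frame — a crop-and-rescale.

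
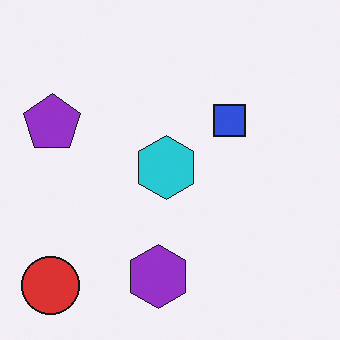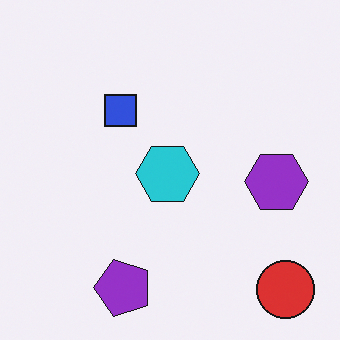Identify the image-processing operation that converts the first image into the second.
It was rotated 90° counter-clockwise.

The red circle sits in the bottom-left of the first image and the bottom-right of the second — consistent with a whole-image 90° counter-clockwise rotation.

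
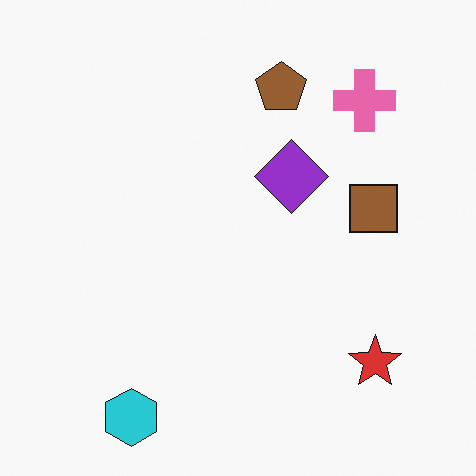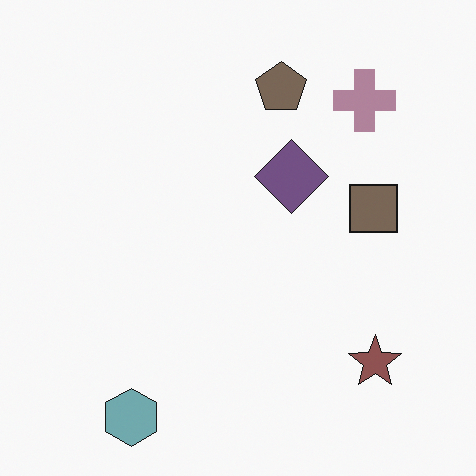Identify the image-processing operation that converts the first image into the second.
The transformation is: heavily desaturated.

All colors are more muted and greyish — a global saturation change.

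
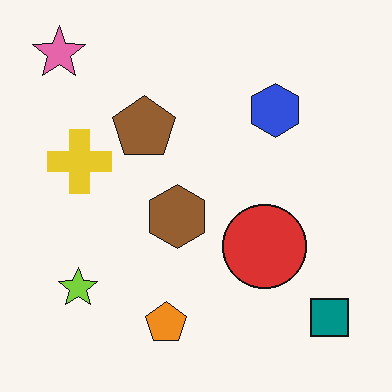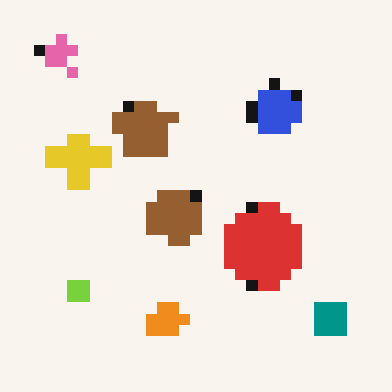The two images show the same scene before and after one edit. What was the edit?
The image was heavily pixelated into large blocks.

Shapes are reduced to large square blocks; fine edges and outlines are lost — a downscale-then-upscale (mosaic) effect.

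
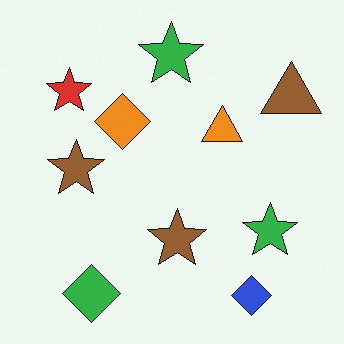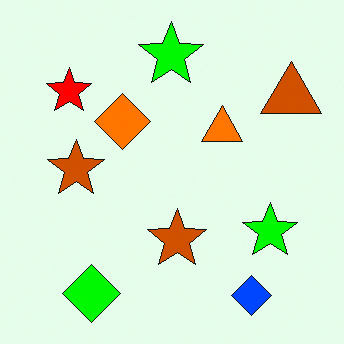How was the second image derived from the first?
The transformation is: heavily oversaturated.

All colors are more vivid — a global saturation change.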